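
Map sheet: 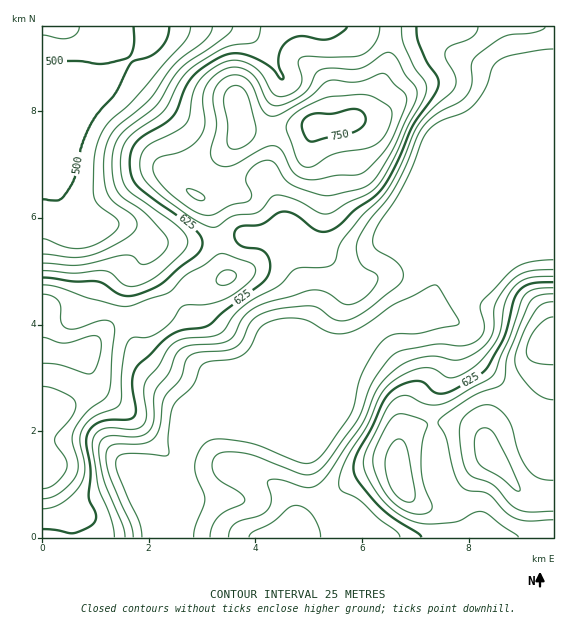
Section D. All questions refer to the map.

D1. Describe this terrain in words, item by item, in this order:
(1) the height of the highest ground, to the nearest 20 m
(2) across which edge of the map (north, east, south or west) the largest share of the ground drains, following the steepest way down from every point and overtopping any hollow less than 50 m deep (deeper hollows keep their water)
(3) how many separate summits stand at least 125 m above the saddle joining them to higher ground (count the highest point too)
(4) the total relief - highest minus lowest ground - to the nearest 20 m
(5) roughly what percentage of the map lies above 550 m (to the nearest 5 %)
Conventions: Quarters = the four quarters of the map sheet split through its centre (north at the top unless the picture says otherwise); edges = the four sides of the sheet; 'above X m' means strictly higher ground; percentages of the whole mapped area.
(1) The highest ground is at about 760 m.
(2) Most of the ground drains across the southern edge.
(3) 2 summits rise at least 125 m above their surroundings.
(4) From the lowest to the highest ground is roughly 260 m.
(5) Roughly 65 % of the ground is higher than 550 m.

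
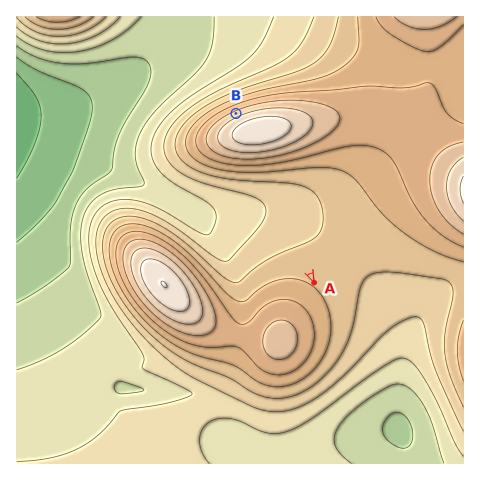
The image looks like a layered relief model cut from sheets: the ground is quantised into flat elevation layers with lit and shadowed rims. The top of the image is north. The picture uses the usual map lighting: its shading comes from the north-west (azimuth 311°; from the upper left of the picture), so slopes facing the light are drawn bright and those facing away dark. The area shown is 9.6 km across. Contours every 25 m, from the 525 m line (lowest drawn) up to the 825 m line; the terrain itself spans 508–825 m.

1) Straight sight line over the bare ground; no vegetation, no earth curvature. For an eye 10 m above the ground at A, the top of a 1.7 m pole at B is out of sight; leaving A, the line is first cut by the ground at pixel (257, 159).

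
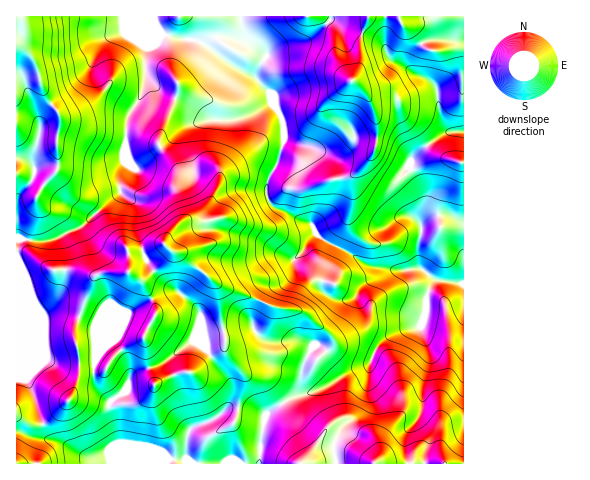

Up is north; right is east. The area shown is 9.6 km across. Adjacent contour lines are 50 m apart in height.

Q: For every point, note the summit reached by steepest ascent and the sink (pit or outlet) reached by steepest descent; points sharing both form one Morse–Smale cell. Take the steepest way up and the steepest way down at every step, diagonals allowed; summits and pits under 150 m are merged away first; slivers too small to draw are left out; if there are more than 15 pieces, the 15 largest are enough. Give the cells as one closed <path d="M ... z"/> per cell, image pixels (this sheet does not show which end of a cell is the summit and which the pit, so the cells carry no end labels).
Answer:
<path d="M272 104l-16 9-17 6-31 1-23 7-48 37-6 0-4-6 1 7-8 16 0 13-36 31-31 15-37-1 1 225 149 0 2-5 19 1 1-26 6-7 21-9 14-10 17 1 20 6 24-16 18-6-6-7 0-16 10-24-12-6-31 2-7-4-9-11 0-9 11-25 8-6 13-4 7-7 3-5 0-12 21-25-7-12-7-1-12-8-16-6-6-7-1-17 10-19 7-24-2-22z"/><path d="M463 16l-221 0-1 8 6 18 19 13-10 19 0 4 16 17 11 28 1 17-7 24-10 19 0 13 3 7 4 4 16 6 12 8 7 1 11 16 28 14 21 14 27 4 24-1-3-20 4-12-1-19 6-16 0-7-17-29 4-8 6-7 21-15 11-4 13-1z"/><path d="M241 16l-224 0-1 222 31 3 34-14 39-33 0-13 8-16-1-7 4 6 6 0 48-37 23-7 27 0 21-7 15-9 3 2-2-11-16-17 0-4 10-19-19-13z"/><path d="M438 280l-7 5-3 7-2 22-7 14-16 2-13 6-14 12-7 17-26 10-20 13-31 10-26 18-5 22-2 26 205-1 0-178z"/><path d="M463 132l-12 0-11 4-21 15-6 7-4 8 17 29 0 7-6 16 1 19-4 12 3 20-24 1-24-3-57-33-20 25 0 12-3 5-7 7-13 4-8 6-11 25 0 9 2 5 14 10 31-2 12 6-10 24 0 16 3 6 6 1 12-5 20-13 26-10 7-17 10-10 17-8 16-2 7-14 2-22 7-11 29 3z"/><path d="M239 408l-10 0-14 10-25 11-4 12 0 18 3 2-21-2-1 4 91 1 8-48z"/>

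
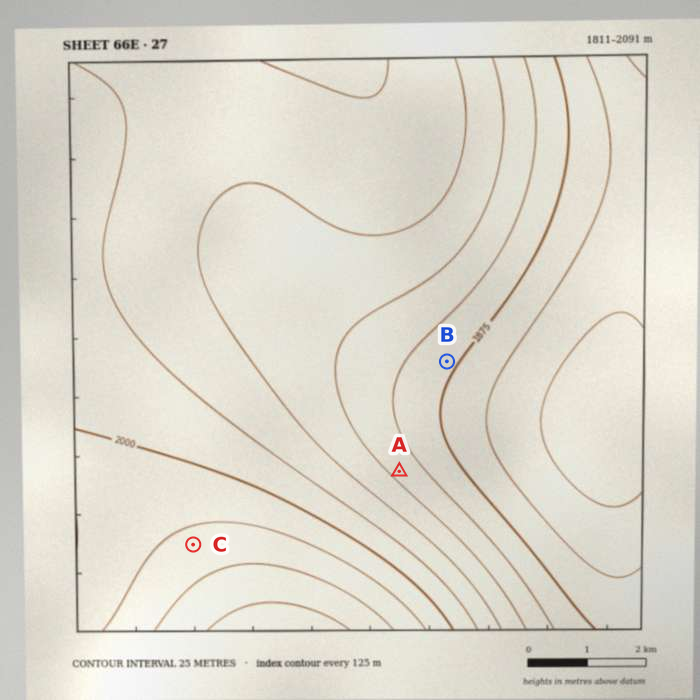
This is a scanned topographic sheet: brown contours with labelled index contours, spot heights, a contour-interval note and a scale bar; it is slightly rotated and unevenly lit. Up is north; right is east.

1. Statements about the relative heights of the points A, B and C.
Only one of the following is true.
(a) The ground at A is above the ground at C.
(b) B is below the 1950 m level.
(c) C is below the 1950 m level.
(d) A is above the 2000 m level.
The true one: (b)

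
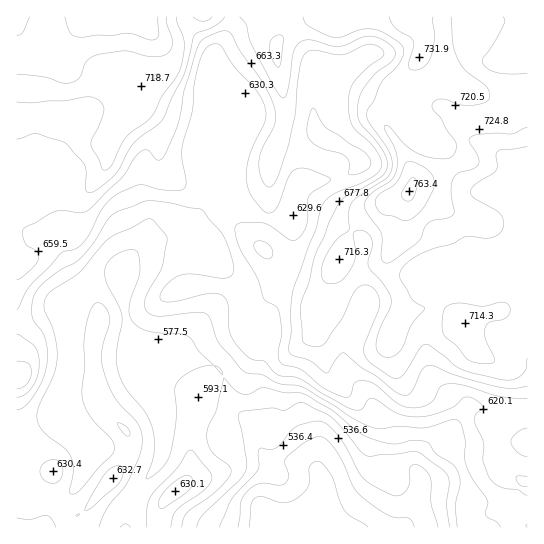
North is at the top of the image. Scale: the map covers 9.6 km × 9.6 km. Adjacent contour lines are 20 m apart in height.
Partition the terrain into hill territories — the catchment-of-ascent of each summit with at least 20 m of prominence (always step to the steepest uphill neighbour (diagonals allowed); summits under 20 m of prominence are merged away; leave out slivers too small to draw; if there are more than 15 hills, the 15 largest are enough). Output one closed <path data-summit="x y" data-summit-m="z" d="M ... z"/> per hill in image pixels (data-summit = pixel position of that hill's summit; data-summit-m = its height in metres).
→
<path data-summit="409 191" data-summit-m="763" d="M443 16l-212 0-2 14-13 20-4 11 0 16 5 18-10 44 4 20-6 18-1 28-13 26-2 10 3 2-17-4-24 2-8 4-10 10-12 16 3 38 9 40 0 9 4 11 8 6 8 0 37-14 13 0 14 6 6 7 6 25 6 10 24 17 0 19 6 12 13 6 23 1 12 4 6 5 4 9-2 21-14 25 221-1 0-45-7-2-12-9-15-3-9 3-19 10-45 3-5-15 1-8 6-10 12-12 14-7 20-25 10 0 24 6 25 0 0-243-51-29-34 4-18-6-13-14-9-22 2-6 8-8 22-13 8-10z"/><path data-summit="143 17" data-summit-m="753" d="M230 16l-214 1 0 145 23 2 21 18 0 56 9 28 14 22 7-5 11-4 20-3 7-15 15-16 8-4 24-2 16 3-2-4 3-12 12-21 1-28 6-18-4-20 10-44-5-18 0-16 4-11 13-20z"/><path data-summit="175 491" data-summit-m="630" d="M203 361l-13 0-31 12-15 2 5 16 12 22 3 32-5 18-18 22-14 26-2 16 181 1 10-13 5-12 2-21-4-9-6-5-12-4-23-1-12-6-7-12 0-19-24-17-6-10-9-29z"/><path data-summit="113 478" data-summit-m="633" d="M121 276l-20 3-11 4-10 8-9 18 0 61-8 29 0 12 26 35 0 7-6 21-8 15-9 7-17 9-4 23 80 0 2-17 9-18 23-30 4-10 0-35-4-12-10-15-5-17-7-5-2-6-2-14-9-40z"/><path data-summit="527 50" data-summit-m="754" d="M527 16l-83 1-1 49-8 10-22 13-10 12 9 24 9 11 22 9 34-4 12 6 28 18 8 4 3 0z"/><path data-summit="527 443" data-summit-m="655" d="M479 407l-10 0-20 25-14 7-12 12-7 14 5 19 45-3 19-10 9-3 15 3 12 9 7 1 0-67-25-1z"/><path data-summit="17 377" data-summit-m="678" d="M66 311l-13 0-19 9-18 3 1 106 28-8 18-10 0-12 8-29-2-57z"/>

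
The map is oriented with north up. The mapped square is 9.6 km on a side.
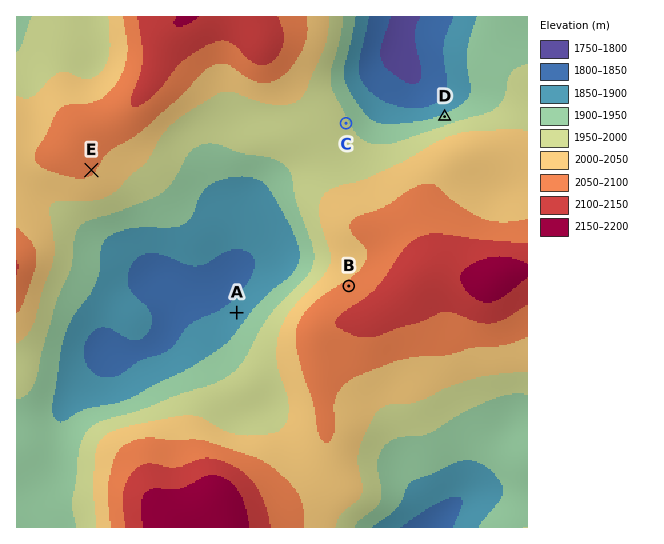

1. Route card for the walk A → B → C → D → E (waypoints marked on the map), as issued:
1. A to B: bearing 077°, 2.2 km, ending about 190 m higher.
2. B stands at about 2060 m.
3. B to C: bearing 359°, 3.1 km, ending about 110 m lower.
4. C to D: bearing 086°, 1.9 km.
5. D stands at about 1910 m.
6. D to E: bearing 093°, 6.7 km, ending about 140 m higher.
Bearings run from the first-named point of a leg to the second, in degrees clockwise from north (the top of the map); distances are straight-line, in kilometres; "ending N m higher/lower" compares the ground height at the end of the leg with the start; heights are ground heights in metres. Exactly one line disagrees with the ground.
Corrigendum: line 6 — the bearing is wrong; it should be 261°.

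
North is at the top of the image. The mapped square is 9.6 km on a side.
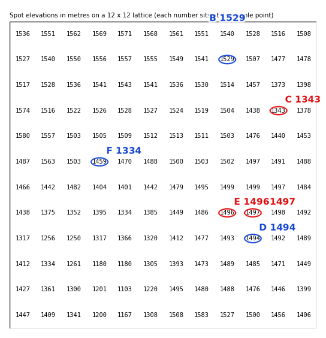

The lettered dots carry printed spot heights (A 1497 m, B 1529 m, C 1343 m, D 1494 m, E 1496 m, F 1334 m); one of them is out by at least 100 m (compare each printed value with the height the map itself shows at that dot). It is F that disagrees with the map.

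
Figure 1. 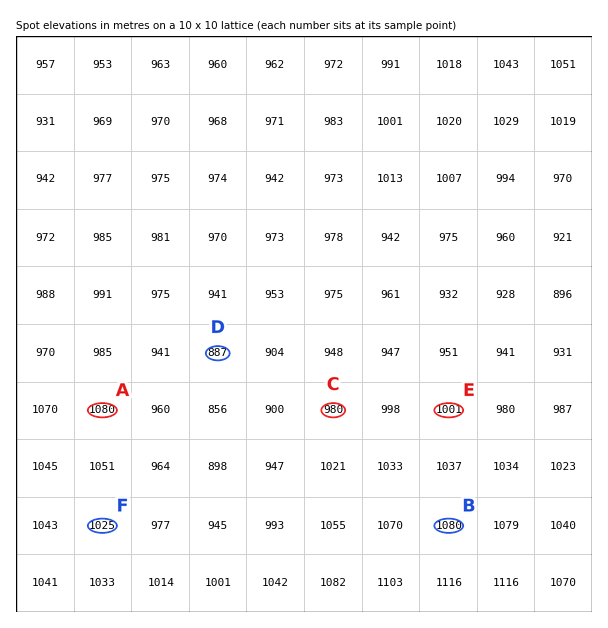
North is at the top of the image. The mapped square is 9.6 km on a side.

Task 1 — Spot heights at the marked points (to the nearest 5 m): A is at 1080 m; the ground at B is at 1080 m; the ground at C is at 980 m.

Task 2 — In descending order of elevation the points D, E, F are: F E D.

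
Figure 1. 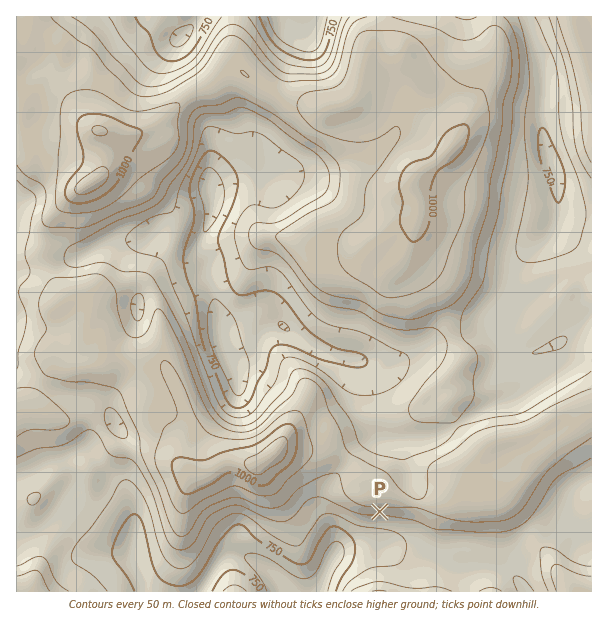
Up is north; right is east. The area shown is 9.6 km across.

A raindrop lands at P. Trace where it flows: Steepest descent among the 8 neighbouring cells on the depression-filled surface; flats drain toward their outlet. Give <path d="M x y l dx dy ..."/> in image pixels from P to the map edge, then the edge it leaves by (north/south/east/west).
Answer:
<path d="M380 512l0 31-33 0-8 8-1 0 0 6-12 13-3 6 0 3-8 11 0 1"/>
exit: south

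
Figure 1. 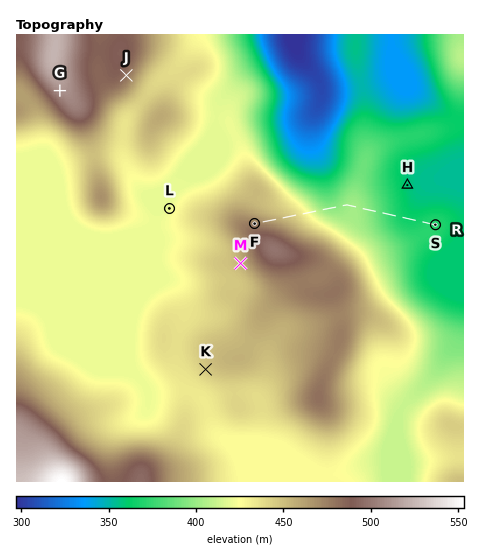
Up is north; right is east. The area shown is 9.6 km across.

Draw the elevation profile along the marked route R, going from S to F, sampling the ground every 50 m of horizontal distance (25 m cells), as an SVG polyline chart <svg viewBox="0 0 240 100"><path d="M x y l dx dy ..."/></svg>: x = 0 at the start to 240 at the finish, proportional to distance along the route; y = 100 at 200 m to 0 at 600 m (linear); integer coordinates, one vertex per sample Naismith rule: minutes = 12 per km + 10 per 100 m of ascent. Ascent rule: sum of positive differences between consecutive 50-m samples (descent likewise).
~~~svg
<svg viewBox="0 0 240 100"><path d="M0 57l3 0 3 0 3 1 3 0 3 0 3 0 3 0 3 1 3 0 3 0 3 0 3 0 3 0 3 0 3-1 3 0 3 0 4-1 3 0 3-1 3 0 3-1 3 0 3-1 3-1 3 0 3-1 3 0 3-1 3 0 3-1 3 0 3 0 3 0 3 0 3-1 3 1 3 0 3 0 3 0 3 0 3 1 3 0 3 0 3 0 3 0 3 0 3-1 3 0 3-1 3-1 3 0 4-1 3-1 3-1 3-1 3-1 3-1 3-1 3-1 3 0 3-1 3-1 3 0 3-1 3 0 3 0 3-1 3 0 3-1 3 0 3-1 3 0 3-1 3 0 3-1 3 0 3 0 3-1 1 0"/></svg>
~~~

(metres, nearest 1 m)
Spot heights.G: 509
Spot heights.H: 358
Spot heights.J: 481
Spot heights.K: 445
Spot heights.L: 421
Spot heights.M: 456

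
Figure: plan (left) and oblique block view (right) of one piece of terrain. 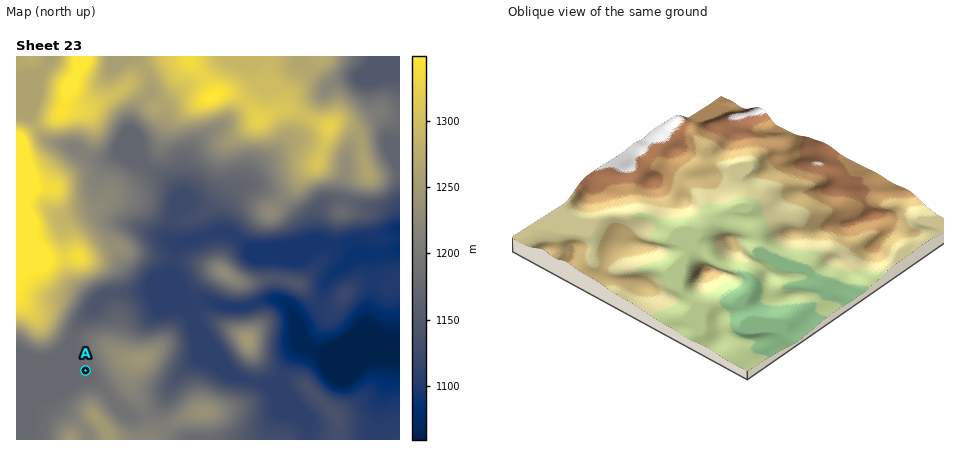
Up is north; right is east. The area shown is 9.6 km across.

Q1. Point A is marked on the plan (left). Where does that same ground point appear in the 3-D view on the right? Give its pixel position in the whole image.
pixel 592 235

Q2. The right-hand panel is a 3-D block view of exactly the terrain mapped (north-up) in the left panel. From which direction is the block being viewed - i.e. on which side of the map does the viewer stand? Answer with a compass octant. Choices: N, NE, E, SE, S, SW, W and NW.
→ SE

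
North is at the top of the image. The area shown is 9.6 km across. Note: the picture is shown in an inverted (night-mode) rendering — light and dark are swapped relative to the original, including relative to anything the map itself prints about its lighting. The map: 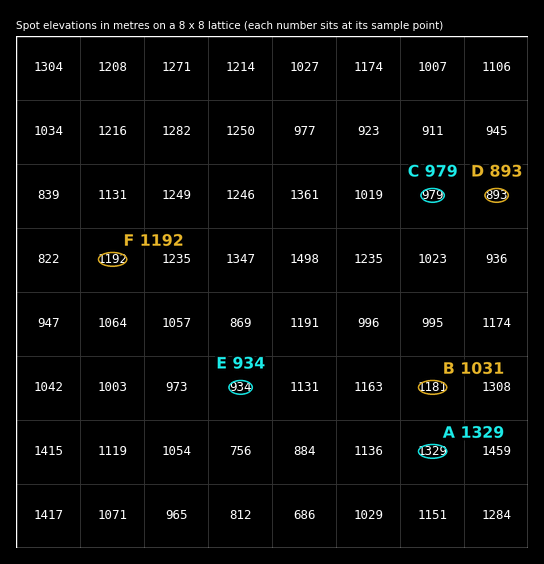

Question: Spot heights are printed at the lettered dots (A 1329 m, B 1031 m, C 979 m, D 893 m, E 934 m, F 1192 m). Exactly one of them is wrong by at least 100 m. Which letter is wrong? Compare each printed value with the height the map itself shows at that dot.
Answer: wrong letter B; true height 1181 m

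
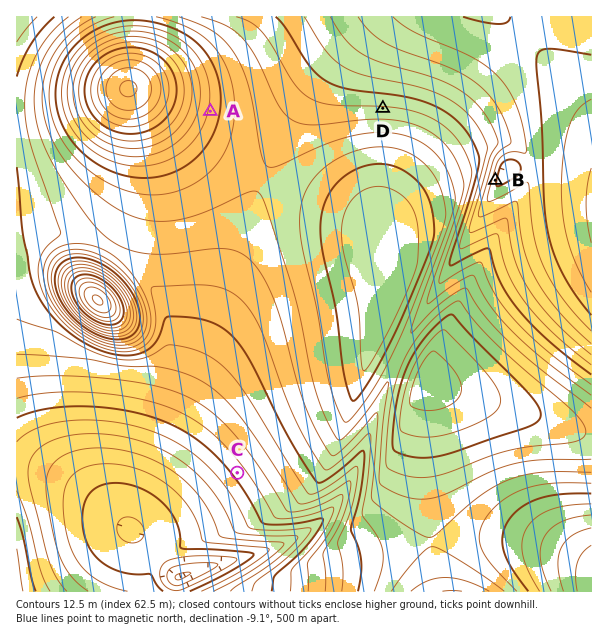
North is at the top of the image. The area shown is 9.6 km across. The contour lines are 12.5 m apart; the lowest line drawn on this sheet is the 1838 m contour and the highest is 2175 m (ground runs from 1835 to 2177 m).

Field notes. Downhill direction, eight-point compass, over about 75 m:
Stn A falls E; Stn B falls E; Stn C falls SW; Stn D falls N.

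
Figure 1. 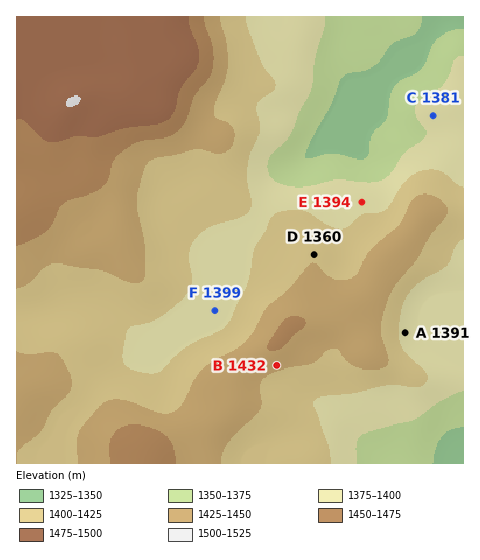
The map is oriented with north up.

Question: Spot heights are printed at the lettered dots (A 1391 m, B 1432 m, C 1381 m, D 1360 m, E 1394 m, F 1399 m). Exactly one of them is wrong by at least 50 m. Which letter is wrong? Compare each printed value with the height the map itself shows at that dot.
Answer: D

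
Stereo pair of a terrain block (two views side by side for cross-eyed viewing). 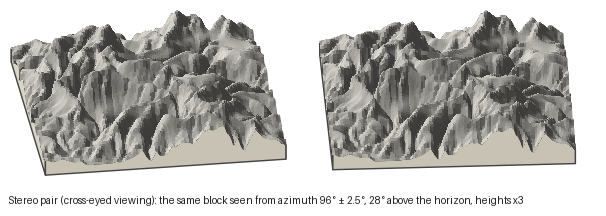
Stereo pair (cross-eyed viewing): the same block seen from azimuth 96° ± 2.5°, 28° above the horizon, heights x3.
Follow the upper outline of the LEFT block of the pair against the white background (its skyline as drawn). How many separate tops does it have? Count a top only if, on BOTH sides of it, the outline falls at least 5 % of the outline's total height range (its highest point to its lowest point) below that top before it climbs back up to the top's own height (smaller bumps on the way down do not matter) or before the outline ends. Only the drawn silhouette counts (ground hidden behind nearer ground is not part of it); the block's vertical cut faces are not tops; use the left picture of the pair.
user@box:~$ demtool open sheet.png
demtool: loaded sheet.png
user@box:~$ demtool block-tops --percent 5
3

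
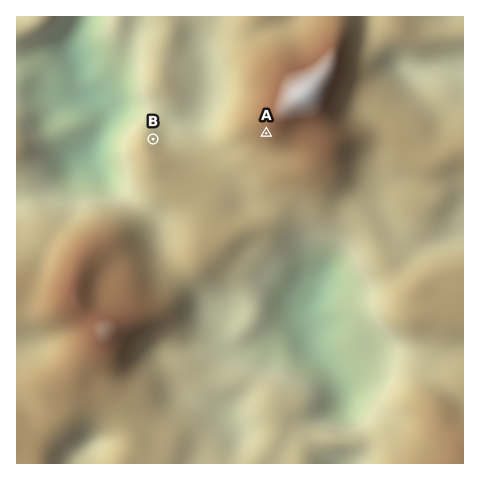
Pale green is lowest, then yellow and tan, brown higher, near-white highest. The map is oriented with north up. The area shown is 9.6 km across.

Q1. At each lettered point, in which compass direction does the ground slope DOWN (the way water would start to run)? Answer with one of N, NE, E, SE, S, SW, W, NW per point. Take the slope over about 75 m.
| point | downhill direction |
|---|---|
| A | SW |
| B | NE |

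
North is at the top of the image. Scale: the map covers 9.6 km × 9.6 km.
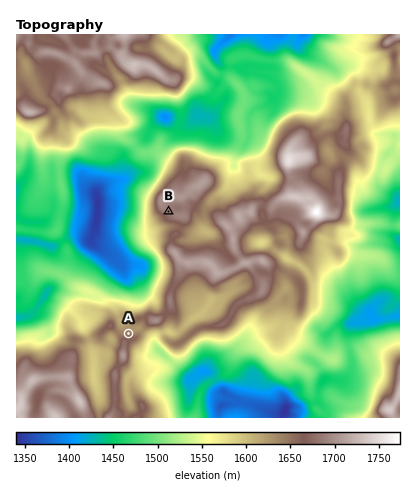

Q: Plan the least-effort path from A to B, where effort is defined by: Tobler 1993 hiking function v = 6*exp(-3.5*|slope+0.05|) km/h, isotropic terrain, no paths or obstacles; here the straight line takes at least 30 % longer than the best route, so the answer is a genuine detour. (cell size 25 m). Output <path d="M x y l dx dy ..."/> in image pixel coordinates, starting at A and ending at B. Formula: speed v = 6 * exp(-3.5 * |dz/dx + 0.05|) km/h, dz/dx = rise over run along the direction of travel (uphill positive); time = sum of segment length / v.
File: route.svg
<path d="M128 334l0-6 2-2 0-8 0-2 2-2 10-4 10-10 14-28 0-12-4-8 0-6 2-6 0-6 4-8 0-14"/>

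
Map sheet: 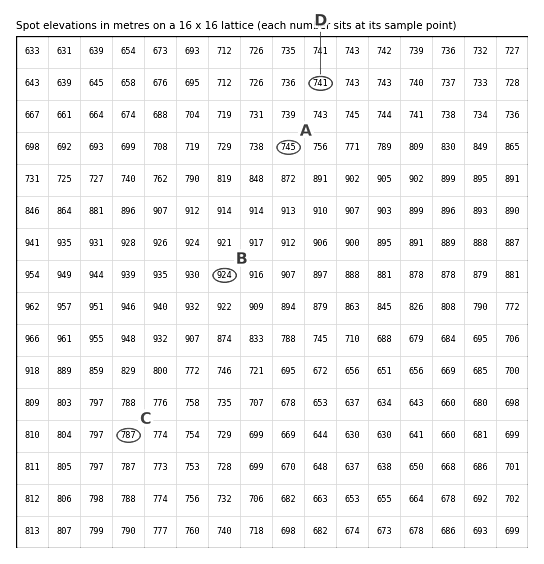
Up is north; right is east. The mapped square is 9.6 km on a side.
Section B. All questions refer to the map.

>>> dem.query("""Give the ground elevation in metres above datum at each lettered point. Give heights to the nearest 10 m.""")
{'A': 750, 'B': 920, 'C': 790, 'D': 740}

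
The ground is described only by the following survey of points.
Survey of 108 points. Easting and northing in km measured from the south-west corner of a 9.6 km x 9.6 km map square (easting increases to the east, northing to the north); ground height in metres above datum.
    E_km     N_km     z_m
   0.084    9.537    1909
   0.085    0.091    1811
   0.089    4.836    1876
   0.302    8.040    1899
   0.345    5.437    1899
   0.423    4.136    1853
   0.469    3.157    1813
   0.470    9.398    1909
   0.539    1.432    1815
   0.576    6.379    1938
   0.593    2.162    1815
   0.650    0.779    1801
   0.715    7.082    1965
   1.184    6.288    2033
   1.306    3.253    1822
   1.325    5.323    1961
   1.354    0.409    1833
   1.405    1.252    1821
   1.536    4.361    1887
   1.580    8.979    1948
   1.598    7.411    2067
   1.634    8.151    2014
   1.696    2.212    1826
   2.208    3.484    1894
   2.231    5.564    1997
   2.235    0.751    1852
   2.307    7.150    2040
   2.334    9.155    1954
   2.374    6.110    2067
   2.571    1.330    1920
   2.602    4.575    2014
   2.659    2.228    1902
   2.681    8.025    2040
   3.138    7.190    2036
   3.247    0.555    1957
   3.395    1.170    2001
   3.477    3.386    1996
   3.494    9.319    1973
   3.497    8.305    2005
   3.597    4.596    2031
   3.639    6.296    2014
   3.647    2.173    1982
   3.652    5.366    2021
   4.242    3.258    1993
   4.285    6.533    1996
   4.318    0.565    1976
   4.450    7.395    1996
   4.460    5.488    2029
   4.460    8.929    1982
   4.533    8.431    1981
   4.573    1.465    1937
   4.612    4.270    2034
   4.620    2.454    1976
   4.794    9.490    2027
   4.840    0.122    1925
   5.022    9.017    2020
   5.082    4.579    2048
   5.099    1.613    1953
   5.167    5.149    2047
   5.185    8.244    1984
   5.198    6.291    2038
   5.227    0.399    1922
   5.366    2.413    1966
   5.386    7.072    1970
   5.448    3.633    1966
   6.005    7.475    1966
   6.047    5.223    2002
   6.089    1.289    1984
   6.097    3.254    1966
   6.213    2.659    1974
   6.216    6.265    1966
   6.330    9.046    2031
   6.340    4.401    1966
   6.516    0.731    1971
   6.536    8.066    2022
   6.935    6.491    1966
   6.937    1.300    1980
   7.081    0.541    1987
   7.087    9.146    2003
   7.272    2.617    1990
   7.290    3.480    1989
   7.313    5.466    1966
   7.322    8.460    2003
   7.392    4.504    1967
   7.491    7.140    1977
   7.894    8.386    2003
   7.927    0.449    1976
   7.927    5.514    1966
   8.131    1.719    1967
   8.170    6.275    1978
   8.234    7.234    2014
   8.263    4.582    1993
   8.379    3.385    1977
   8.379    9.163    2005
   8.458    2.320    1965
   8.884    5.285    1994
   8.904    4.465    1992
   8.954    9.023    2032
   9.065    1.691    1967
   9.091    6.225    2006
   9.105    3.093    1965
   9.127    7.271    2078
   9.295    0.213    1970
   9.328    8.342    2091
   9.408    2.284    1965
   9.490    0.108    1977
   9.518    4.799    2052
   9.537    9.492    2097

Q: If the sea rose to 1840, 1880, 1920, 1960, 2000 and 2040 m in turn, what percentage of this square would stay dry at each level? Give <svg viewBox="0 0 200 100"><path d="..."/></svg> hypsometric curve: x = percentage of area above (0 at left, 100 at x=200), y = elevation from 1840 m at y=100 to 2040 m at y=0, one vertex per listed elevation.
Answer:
<svg viewBox="0 0 200 100"><path d="M184 100l-7-20-12-20-15-20-88-20-43-20"/></svg>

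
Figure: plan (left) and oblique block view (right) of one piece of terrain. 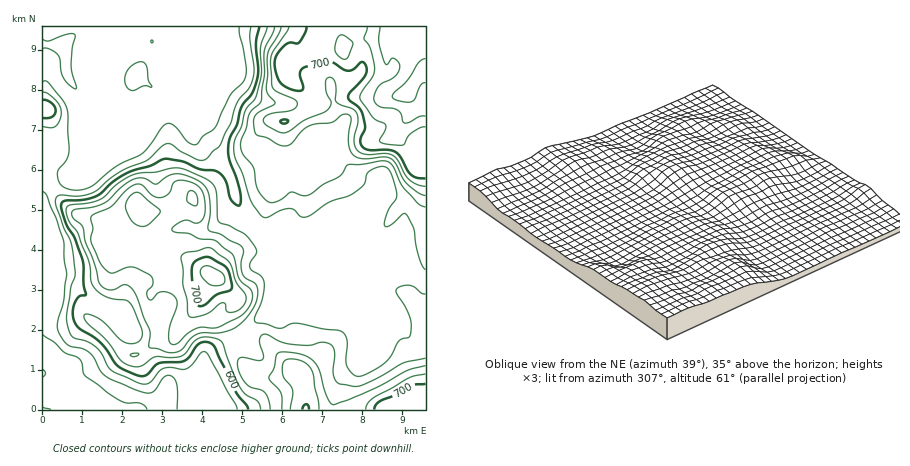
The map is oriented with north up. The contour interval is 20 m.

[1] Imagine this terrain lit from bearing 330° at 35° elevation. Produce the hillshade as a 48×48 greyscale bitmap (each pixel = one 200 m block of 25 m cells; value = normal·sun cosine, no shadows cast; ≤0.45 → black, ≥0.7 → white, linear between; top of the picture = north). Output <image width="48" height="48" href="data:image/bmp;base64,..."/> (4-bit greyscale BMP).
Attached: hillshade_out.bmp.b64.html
<image width="48" height="48" href="data:image/bmp;base64,Qk32BAAAAAAAAHYAAAAoAAAAMAAAADAAAAABAAQAAAAAAIAEAAATCwAAEwsAABAAAAAAAAAAAAAAABEREQAiIiIAMzMzAERERABVVVUAZmZmAHd3dwCIiIgAmZmZAKqqqgC7u7sAzMzMAN3d3QDu7u4A////AFZ4h4d2ZmZ4iId3d3Z4iaqXZ4qavMqHd2Z4h3d2ZVVoiId3d3ZniJmYZ4mqvNuYd5h3d3dmVURXiId3d3ZWd4iHZ4mrzNzKmJmHdmZVRDM1d3d3iHZmd3d2ZnibzMzMuoiIh3ZUMzMjVmd3iIiImYd3ZniJu8zMzHd3iIdlRDMhI0Z3eJmZqqqYd2Z4mru8zHdmZ3d3ZlMhASR4iJmZmru5h2ZniJqqu3dlRWZ4moZEIQJXiImImrupiHZneImZmXdlRFZ4q7h3UgAkZ3iImqqZmYd3d4iIh3eHVVaIiZmIhSABNWeaqZmZqph3eIiIh5mYdniIiIiJl0MzIzWKqZmZmZmIiIiIiJqpiIiHeId4mWRWUxJYmZmZiIiIh3iIiYq7qZh2eId4mYVFdjAVeIiId3eIiHd3iYm7qYZVZ4dniZdDVmMTd3d3d3d4iId3iXirqHVEZ4h2eJhjNXdEZ3d3d3d3iIiIiIirqHZVZ4h3eJh1RHl2Z3d3d3d3iIiZmIiaqZdlV3eHiZh3ZWmXd3d3d3d3iIiZmIiJqph2Znd4iaqZhlaId3d3d3d3eIiIiIiZmYd3d3d4iKu6p1Vnd3d3d3d3d3d4iIiZmIh3d4iIiau6mWVnd3d3d3d3d3d4iIiZiIh3d3iImZq6mYd3iHd3d3d3h3d4iIiIiZh3d2Z4iZmqmZiHd3d3d3d3iGZ4iYiGeZh3dmVneIZ5qZmHd3d3d3d3iHZniYiHeJh3d2VVZmVGiIh2VndmZ3d3iIdneIiaqruYh2ZmVWVFeIh2VGdlVnd3eJh3d4m97u3KmIiZh2VFaIh3VEZmVFZneJmHdonN7//tupmqqHZVZ4h3ZVZmVVVmZ4mHZXmrve/+3Kmqqpl2Z4iIh3ZmZlVmZ4mGVXeIib3//rqru7uYd4iIiHd2ZmZmZniFRHdneJvf/+y8zMupiIiIiHiHZmZlVWeGVXdmd4ms3u27y7upmHd3d3d3d2ZUIjV3d3dmd4iau8y6qqqpmYd3d2d3d3djEAJXd3dmd3iImau6mZmqqpdmZmZ3d3iGMQFHd3dmd3eIiJq6mImaq7l2ZVZ3d3iZh2VWd2Zmd4d4iImpiIiavNuGVURXd3irqZhlVkVWd4d3d4iZiIiJrNyXZlM0VmermImFRDNGd3d3d3iIiHiIm8zLqpdDNFV5h2eGVFVWd3d3d3eIh3d4ms3cu7qFRVRWd1VmZZh3d3d3d3d3h3d4ms3bmHiId3ZniHZWZpmIh3eHd3d3d3d3ib3bhlVoh4maqZmHZpiId3eId3d3d3d3iKzdplZnd4ibypq5dod4d4iIh3d3d3d3eIrNuGZmZ3d5u5iqlnd4iIiImHd3d3d3d4m8uXZlVWVWmpiKqXd4iIiImYd3d3d3d4msyod2VVVWiYd5q4h4iIiIiYd3d3d3d4ms3JiHd3ZVeId4moh4iIiIiId3d3d3eIms7rmIiJh2eId3eFZniIiIiIh3d3d3eIms3cqYiJmIiYdmd0VmeIiIiIiHd3d3eImrzcqYiJmImZhmZw=="/>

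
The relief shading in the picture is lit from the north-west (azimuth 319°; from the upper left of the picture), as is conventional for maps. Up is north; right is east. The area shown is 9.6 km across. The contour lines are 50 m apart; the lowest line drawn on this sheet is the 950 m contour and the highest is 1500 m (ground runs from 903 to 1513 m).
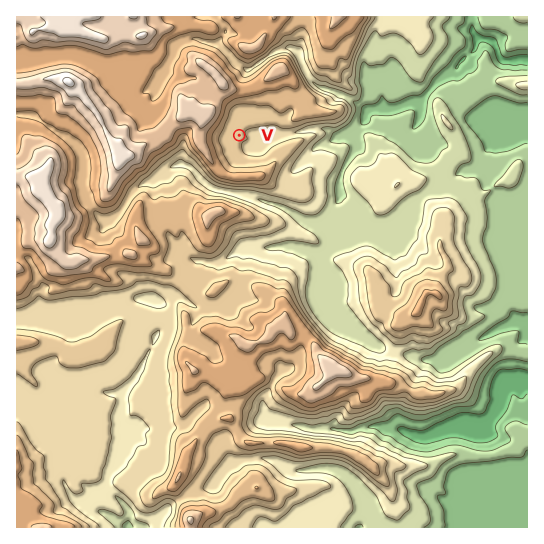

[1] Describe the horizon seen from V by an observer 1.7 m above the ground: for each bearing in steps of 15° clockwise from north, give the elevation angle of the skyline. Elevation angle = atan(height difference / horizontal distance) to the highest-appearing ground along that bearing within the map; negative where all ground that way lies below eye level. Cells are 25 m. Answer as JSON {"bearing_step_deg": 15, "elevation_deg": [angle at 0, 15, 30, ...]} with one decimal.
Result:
{"bearing_step_deg": 15, "elevation_deg": [9.3, 8.1, 7.2, 4.8, 3.1, 2.6, -1.3, 2.1, 2.8, 4.0, 7.3, 8.6, 9.4, 8.6, 10.2, 11.8, 13.4, 13.6, 14.1, 16.3, 18.6, 17.3, 13.0, 12.4]}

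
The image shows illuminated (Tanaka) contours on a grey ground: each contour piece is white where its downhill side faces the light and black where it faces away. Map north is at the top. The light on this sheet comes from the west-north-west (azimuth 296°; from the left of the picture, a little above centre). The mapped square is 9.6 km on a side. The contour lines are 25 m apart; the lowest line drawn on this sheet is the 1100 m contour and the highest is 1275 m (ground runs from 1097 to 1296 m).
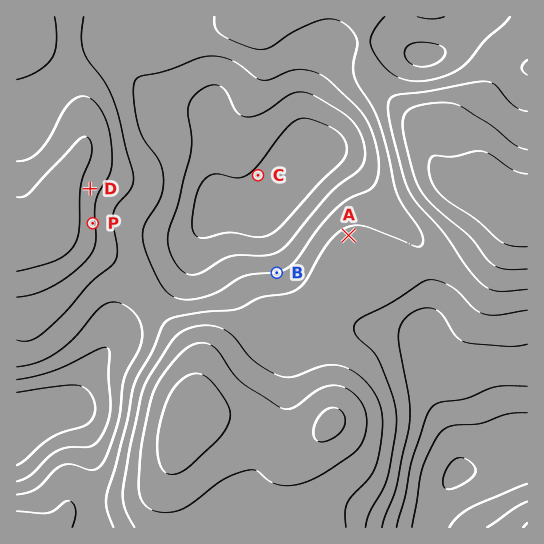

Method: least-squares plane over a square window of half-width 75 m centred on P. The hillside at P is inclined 5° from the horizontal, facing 86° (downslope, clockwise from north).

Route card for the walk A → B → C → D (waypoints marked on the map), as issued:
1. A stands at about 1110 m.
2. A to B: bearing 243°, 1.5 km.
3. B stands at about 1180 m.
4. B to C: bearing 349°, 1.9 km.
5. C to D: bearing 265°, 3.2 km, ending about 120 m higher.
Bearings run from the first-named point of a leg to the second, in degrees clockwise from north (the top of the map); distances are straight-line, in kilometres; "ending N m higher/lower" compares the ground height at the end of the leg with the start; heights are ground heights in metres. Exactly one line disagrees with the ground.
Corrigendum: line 1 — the height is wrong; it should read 1210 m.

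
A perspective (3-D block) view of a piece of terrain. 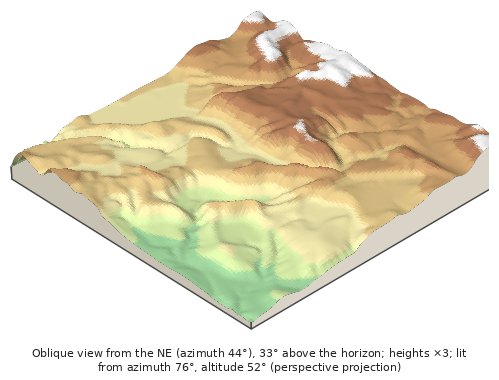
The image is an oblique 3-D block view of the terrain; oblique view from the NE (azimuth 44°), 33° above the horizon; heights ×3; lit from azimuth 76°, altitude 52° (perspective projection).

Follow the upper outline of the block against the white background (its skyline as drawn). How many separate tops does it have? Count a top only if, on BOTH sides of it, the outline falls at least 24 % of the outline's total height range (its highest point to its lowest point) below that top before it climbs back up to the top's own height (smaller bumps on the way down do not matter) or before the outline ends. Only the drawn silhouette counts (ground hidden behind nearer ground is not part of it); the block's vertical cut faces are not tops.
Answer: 1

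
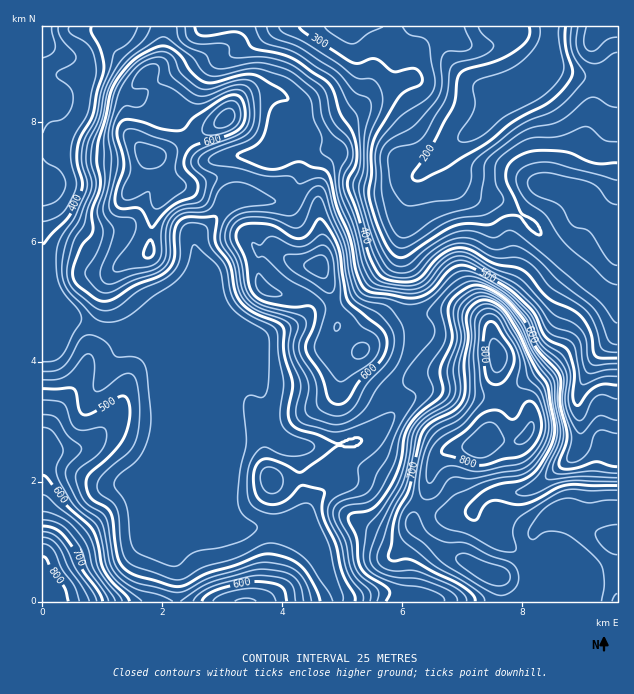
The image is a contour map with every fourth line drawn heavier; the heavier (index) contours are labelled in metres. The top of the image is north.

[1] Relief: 160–845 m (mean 495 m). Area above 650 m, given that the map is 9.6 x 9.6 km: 14.8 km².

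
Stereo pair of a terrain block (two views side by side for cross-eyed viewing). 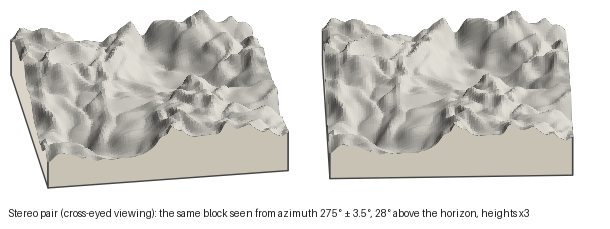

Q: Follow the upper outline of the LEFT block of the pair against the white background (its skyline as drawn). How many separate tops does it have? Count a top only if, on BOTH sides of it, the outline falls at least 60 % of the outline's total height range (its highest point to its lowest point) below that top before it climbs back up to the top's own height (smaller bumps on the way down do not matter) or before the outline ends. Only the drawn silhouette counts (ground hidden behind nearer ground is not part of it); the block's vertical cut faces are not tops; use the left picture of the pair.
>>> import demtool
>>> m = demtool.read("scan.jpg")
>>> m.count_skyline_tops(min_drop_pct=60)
0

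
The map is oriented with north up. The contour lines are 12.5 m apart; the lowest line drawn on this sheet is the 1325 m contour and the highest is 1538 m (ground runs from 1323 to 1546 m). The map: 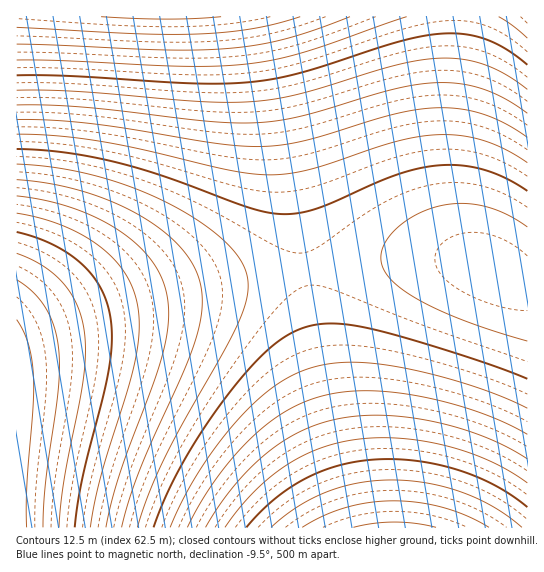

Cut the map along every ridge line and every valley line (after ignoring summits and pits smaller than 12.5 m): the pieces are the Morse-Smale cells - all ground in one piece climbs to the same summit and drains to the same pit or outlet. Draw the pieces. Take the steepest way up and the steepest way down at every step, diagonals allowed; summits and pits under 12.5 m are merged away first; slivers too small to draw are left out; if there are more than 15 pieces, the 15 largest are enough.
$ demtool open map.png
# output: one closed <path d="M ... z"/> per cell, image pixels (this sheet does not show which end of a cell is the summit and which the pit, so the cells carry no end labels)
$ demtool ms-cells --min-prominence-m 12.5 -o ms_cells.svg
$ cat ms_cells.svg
<path d="M262 16l-246 1 1 322 64-24 60-16 77-16 87-14-21-148-19-98z"/><path d="M306 269l-88 14-77 16-60 16-64 24-1 188 343 1-31-134z"/><path d="M430 257l-57 3-66 10 5 41 16 83 31 132 2 2 166 0 1-245-11-2-24-12-20-6z"/><path d="M455 16l-192 1 21 104 22 148 43-6 64-6 37 2 30 6-15-12-6-12-6-18-4-28 0-77 6-59z"/><path d="M527 16l-71 1-7 101 0 77 4 28 6 18 6 12 9 8 48 22 6-1z"/>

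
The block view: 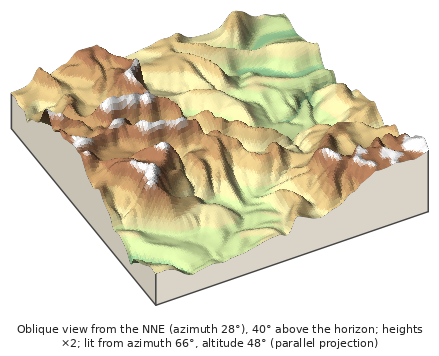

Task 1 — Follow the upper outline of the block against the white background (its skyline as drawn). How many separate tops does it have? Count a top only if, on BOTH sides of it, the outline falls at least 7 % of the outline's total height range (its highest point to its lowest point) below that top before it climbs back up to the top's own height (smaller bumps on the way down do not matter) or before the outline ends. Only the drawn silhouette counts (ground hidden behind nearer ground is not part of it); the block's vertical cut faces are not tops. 2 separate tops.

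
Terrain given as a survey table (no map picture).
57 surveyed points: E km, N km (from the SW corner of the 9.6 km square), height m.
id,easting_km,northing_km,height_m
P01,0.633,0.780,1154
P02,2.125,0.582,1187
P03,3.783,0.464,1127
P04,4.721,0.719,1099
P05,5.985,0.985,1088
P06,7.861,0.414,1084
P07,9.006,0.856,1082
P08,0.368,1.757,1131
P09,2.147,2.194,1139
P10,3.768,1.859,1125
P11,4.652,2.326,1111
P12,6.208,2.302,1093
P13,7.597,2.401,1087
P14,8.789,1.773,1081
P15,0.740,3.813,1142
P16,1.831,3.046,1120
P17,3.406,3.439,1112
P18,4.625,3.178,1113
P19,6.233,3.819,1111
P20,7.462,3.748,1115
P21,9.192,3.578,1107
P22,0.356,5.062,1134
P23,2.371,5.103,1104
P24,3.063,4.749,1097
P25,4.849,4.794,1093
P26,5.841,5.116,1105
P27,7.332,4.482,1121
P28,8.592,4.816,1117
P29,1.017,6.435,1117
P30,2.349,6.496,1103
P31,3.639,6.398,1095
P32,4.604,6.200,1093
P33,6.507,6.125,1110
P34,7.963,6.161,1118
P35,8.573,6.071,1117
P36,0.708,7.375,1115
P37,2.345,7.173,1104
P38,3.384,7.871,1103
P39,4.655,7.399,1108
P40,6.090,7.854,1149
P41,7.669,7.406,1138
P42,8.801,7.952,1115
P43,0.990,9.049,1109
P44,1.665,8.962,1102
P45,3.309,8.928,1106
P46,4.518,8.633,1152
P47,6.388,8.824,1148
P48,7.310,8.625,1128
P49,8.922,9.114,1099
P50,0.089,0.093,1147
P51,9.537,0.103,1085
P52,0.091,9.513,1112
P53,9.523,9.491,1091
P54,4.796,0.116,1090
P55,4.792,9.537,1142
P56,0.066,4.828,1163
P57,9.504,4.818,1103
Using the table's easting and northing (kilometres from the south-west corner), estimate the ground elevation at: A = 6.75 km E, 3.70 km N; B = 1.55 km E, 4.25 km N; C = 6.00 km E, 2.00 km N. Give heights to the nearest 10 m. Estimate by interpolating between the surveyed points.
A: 1110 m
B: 1110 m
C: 1090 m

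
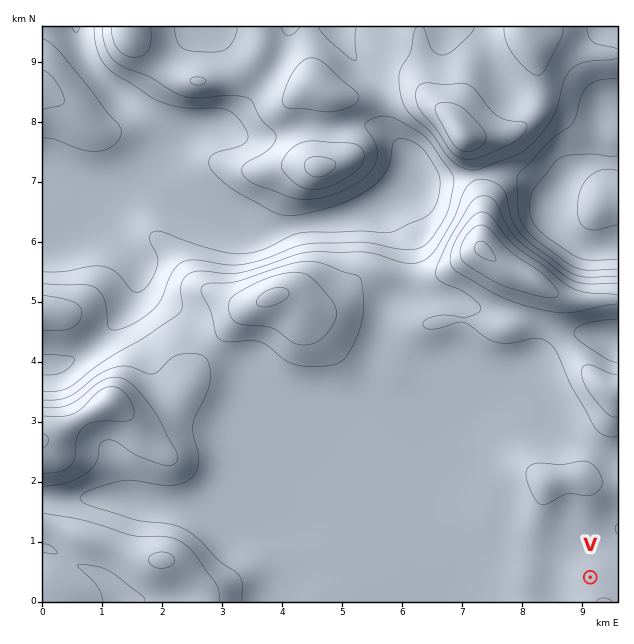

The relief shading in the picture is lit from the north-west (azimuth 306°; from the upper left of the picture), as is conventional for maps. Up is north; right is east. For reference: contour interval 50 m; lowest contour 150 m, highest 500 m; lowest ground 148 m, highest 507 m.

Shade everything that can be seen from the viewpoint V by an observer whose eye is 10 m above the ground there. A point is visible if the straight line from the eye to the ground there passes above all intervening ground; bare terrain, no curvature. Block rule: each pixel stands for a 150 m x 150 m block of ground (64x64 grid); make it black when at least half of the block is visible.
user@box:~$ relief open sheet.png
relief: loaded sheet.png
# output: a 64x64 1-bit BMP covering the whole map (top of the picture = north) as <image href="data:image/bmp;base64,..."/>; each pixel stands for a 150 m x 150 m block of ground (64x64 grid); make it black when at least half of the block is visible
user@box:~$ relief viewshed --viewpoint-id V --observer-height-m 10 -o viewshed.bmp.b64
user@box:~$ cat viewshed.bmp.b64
<image width="64" height="64" href="data:image/bmp;base64,Qk0+AgAAAAAAAD4AAAAoAAAAQAAAAEAAAAABAAEAAAAAAAACAAATCwAAEwsAAAIAAAAAAAAA////AAAAAADAAD////+H/wAAP////wf/AAP/////B/8AB/////8H/wAD/////4f/AAP/////x/4AA//////D/wYD/////8P/D4P/////w/8/5//////B/////////4H/////////Af////////4B/////////gB4/8f////8AAD/B/////gAAP4H////+AAA/B/////wAAD8P/////AAAT5/////4AADB//////gAAMB/////8AABwD5////wAAHAPD///+AAA4AYP///4AACAAAf///AAAAAAB/P/8AAAAAAD8f/wAAAAAAHx/+AAAAAAAPD/wAAAAAAAfP/AAAAAAAA//4AAAAAAAB//gAAeAAAAB/+AAP4AAAAB44AD+AAAAAABgAfgAAAAAAAAD4AAAAAAAAA+AAAAAAAAABwAAAAAAAAAAAAAAAAAAAAAAAAAAAAAAAAAAAAAAAAAAAAAAAAAAAAAAAAAAAAAAAAAAAAAAAAAAAAAAAAAAAAAAAAAAAAAAAAAAAAAAAAAAAAAAAAAAAAAAAAAAAAAAAAAAAAAAAAAAAAAAAAAAAAAAAAAAAAAAAAAAAAAAAAAAAAAAAAAAAAAAAAAAAAAAAAAAAAAAAAAAAAAAAAAAAAAAAAAAAAAAAAAAAAAAAAAAAAAAAAAAAAAAAAAAAAAAAAAAAAAAAAAAAAA=="/>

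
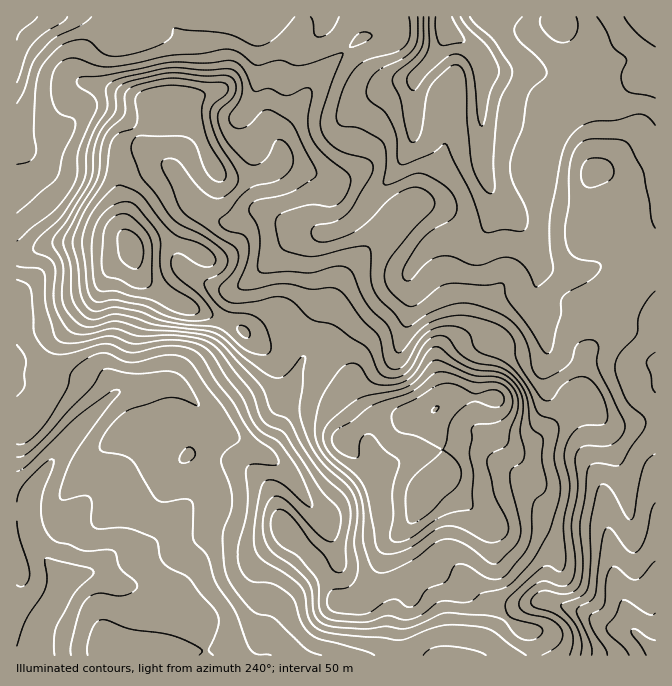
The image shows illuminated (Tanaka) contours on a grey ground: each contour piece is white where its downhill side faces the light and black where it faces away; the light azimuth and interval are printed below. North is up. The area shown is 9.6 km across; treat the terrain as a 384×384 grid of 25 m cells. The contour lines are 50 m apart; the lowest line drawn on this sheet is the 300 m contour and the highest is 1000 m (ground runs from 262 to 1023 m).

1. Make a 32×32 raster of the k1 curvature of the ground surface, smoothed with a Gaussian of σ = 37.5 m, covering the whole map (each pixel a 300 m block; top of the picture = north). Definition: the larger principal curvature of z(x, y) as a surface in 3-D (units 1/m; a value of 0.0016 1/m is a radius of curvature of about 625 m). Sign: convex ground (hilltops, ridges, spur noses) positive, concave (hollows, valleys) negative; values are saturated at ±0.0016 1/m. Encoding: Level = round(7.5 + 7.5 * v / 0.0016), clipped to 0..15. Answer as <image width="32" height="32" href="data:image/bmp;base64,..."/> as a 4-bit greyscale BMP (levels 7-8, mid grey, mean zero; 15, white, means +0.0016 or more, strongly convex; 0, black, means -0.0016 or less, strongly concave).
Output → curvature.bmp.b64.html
<image width="32" height="32" href="data:image/bmp;base64,Qk12AgAAAAAAAHYAAAAoAAAAIAAAACAAAAABAAQAAAAAAAACAAATCwAAEwsAABAAAAAAAAAAAAAAABEREQAiIiIAMzMzAERERABVVVUAZmZmAHd3dwCIiIgAmZmZAKqqqgC7u7sAzMzMAN3d3QDu7u4A////AJiavMy6mYeYiIl3d4usy6iYmad4d3mIvJqLh3ff/YdquIqYiId6h5/9rMm7x4qbi7l5mIh4m4d/nKiairiPx5nIeImZh5qY3GuomHu5rpipqaqHeaiavPmq64Z7qpyIuouZqZiJiL+mbJ+orMmqZ8mLmJmZiHfdiFyr2bqYqofYicmIiYd42olumuuoiLqHyLesd4mZnJiJ3Hidp3qoiafYirmImYl4nueYi5m6t3qX3IirqKd5ubzKm7ppybuMuqy4iZqXeLqpjO3dvPyKzXiYqoeHeIi5iZuZvO/6i9l3mZh6h2eJyYirZd14yGi4Z5rJapZmj7mIm5jseLp5qpmYvpi7v/+ZmJmorLu5iZmZib3Jn/+JqpmoiImYl4mJp3ib6/2aeIqZqHaJiamZiLmmedvWjup4ibqHmYipeYiKzsqs2u68iIesuHh3mIqYioibvamZeoeIicuImIeKmKiHe7yXebZ4iqesy6iIiZiomGfbiIrruZu5m6mXmYnJmIiH3Hd96au7rKipqLl5ypmIityHf4iMl3m3mqi4ebmomXi9ur1YupaIqJuoyHiYmammesq8mbjId6msuLmIiImarf/u7/uXu3enrciaiHiImrqHeYfLmYynmZzWqYiImam6dniIqHp4zM3IqMiamZmYipiJiId5l5mtl767zamH"/>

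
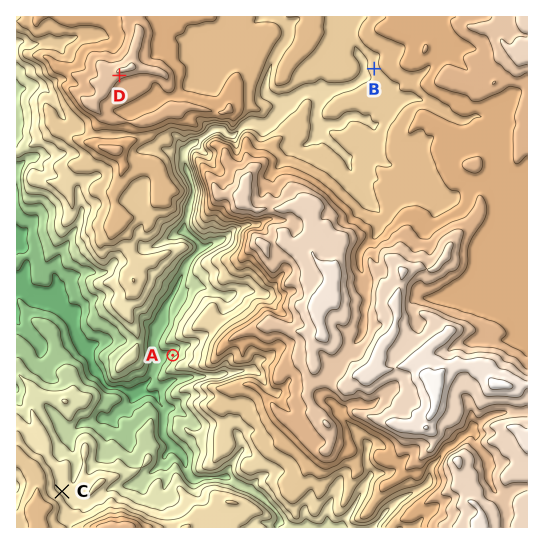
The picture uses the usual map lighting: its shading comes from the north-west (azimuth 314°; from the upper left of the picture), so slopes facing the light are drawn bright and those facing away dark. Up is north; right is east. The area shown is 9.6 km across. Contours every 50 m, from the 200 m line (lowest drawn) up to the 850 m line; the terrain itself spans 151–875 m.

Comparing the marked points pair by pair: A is lower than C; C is lower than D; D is higher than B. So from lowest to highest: A C B D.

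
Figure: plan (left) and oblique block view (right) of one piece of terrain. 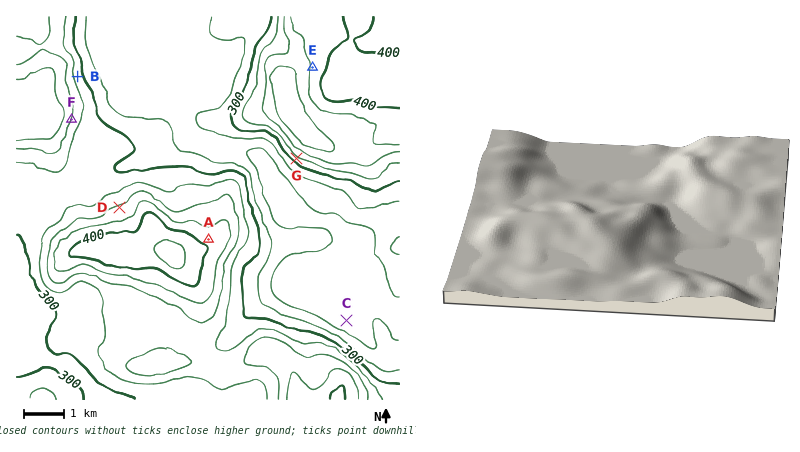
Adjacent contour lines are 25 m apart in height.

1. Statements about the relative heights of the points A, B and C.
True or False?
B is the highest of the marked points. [False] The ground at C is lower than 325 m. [True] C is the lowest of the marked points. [True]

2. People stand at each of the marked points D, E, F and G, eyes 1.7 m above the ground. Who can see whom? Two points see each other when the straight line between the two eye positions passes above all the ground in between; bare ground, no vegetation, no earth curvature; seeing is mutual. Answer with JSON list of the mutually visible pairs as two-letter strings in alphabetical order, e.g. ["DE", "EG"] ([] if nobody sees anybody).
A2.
["DF", "FG"]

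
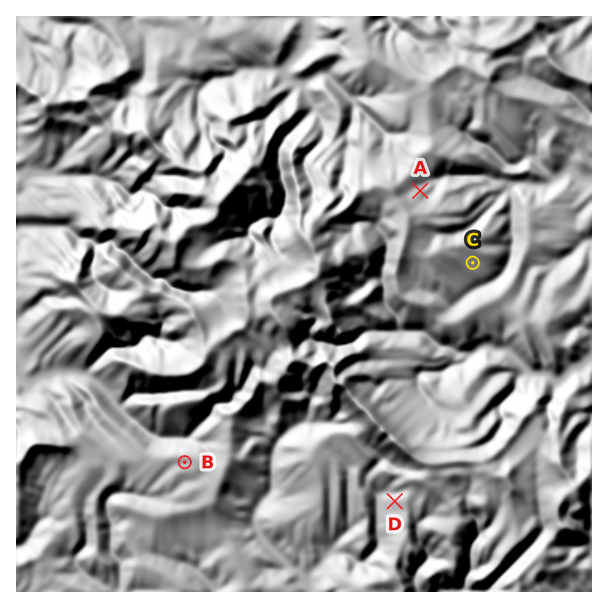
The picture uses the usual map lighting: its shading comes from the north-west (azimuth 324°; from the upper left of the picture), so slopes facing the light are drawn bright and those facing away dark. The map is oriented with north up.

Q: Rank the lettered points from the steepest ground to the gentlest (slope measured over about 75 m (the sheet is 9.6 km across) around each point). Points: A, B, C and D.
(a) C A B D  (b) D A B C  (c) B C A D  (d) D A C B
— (d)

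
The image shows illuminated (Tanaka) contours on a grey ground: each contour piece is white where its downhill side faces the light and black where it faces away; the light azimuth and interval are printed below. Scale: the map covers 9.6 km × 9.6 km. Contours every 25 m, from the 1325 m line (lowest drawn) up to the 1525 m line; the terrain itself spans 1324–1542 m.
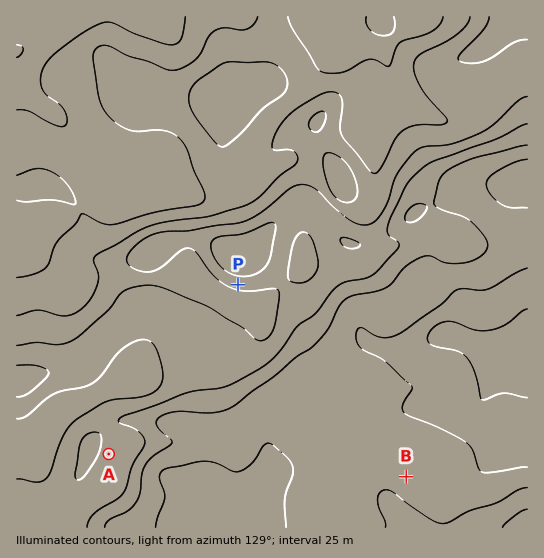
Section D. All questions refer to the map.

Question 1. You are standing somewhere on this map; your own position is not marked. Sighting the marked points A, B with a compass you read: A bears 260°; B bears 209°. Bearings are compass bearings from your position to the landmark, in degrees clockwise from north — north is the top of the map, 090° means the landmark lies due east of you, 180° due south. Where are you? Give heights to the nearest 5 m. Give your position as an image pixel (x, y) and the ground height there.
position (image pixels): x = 452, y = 393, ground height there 1510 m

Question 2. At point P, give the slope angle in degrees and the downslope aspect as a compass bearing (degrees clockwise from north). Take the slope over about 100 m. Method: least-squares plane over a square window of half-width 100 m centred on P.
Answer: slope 5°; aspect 192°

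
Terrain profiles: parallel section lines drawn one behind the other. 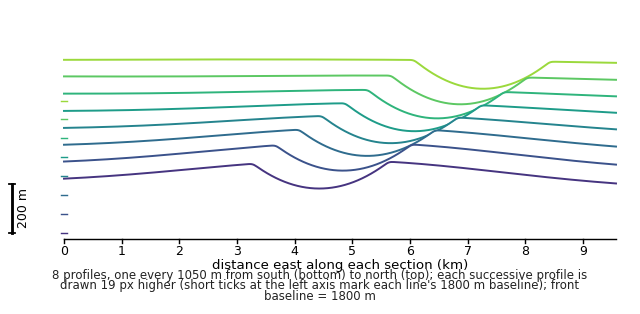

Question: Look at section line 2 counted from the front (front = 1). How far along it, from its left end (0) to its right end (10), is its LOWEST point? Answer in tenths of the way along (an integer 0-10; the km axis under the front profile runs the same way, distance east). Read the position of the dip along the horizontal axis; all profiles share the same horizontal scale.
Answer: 5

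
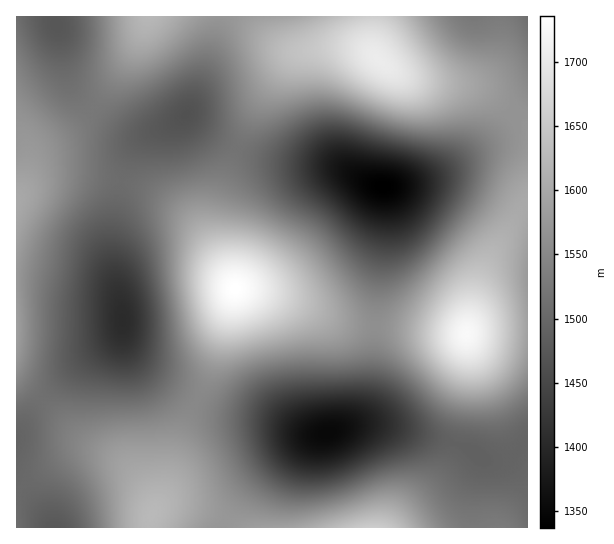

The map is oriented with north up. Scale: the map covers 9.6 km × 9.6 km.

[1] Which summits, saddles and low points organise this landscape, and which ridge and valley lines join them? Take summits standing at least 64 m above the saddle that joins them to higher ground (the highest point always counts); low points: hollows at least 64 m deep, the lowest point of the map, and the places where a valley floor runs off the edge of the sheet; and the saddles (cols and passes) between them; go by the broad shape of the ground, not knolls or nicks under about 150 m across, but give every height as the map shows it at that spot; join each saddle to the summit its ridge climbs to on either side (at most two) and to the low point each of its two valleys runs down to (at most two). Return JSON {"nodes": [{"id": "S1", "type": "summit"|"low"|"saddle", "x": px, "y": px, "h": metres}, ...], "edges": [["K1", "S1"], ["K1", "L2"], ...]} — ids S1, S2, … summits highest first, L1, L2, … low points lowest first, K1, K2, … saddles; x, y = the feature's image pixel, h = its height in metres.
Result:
{"nodes": [
{"id": "S1", "type": "summit", "x": 235, "y": 289, "h": 1736},
{"id": "S2", "type": "summit", "x": 466, "y": 334, "h": 1725},
{"id": "S3", "type": "summit", "x": 379, "y": 59, "h": 1705},
{"id": "S4", "type": "summit", "x": 373, "y": 527, "h": 1657},
{"id": "S5", "type": "summit", "x": 17, "y": 203, "h": 1601},
{"id": "L1", "type": "low", "x": 383, "y": 187, "h": 1337},
{"id": "L2", "type": "low", "x": 327, "y": 433, "h": 1351},
{"id": "L3", "type": "low", "x": 122, "y": 321, "h": 1405},
{"id": "K1", "type": "saddle", "x": 515, "y": 114, "h": 1568},
{"id": "K2", "type": "saddle", "x": 375, "y": 326, "h": 1561},
{"id": "K3", "type": "saddle", "x": 197, "y": 401, "h": 1549},
{"id": "K4", "type": "saddle", "x": 93, "y": 109, "h": 1524},
{"id": "K5", "type": "saddle", "x": 237, "y": 149, "h": 1517},
{"id": "K6", "type": "saddle", "x": 43, "y": 399, "h": 1512},
{"id": "K7", "type": "saddle", "x": 122, "y": 182, "h": 1507}],
"edges": [["K1", "S2"], ["K1", "S3"], ["K1", "L1"], ["K2", "S1"], ["K2", "S2"], ["K2", "L1"], ["K2", "L2"], ["K3", "S1"], ["K3", "S4"], ["K3", "L2"], ["K3", "L3"], ["K4", "S3"], ["K4", "S5"], ["K4", "L3"], ["K5", "S1"], ["K5", "S3"], ["K5", "L1"], ["K5", "L3"], ["K6", "S4"], ["K6", "S5"], ["K6", "L3"], ["K7", "S1"], ["K7", "S5"], ["K7", "L3"]]}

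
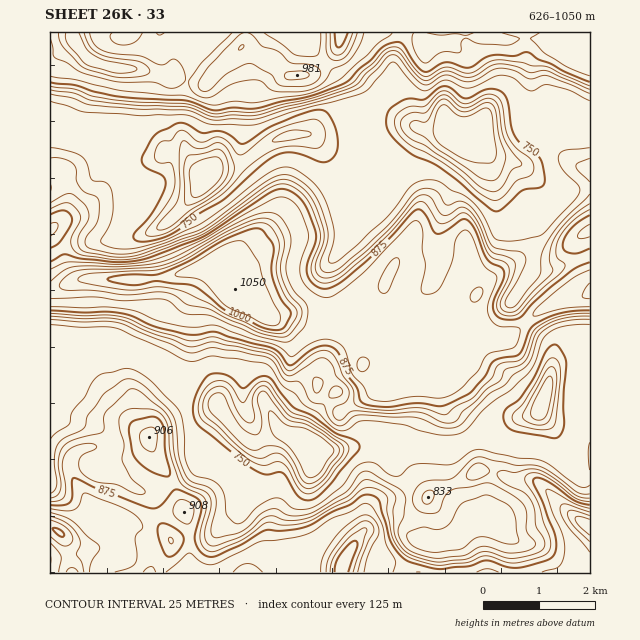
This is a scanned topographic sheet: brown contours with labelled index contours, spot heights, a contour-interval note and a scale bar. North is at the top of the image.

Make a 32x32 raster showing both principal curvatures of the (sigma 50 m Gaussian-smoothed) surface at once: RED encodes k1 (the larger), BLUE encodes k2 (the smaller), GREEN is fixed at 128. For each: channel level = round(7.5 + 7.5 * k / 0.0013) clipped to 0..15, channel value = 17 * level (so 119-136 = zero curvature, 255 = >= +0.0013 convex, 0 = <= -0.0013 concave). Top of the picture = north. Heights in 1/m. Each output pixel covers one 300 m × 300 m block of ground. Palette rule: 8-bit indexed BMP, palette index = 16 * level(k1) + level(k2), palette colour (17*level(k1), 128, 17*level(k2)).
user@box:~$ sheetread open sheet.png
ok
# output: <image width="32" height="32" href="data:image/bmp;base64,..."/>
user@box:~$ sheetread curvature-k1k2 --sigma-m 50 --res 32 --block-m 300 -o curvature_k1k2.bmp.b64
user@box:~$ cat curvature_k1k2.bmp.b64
<image width="32" height="32" href="data:image/bmp;base64,Qk02CAAAAAAAADYEAAAoAAAAIAAAACAAAAABAAgAAAAAAAAEAAATCwAAEwsAAAABAAAAAAAAAIAAABGAAAAigAAAM4AAAESAAABVgAAAZoAAAHeAAACIgAAAmYAAAKqAAAC7gAAAzIAAAN2AAADugAAA/4AAAACAEQARgBEAIoARADOAEQBEgBEAVYARAGaAEQB3gBEAiIARAJmAEQCqgBEAu4ARAMyAEQDdgBEA7oARAP+AEQAAgCIAEYAiACKAIgAzgCIARIAiAFWAIgBmgCIAd4AiAIiAIgCZgCIAqoAiALuAIgDMgCIA3YAiAO6AIgD/gCIAAIAzABGAMwAigDMAM4AzAESAMwBVgDMAZoAzAHeAMwCIgDMAmYAzAKqAMwC7gDMAzIAzAN2AMwDugDMA/4AzAACARAARgEQAIoBEADOARABEgEQAVYBEAGaARAB3gEQAiIBEAJmARACqgEQAu4BEAMyARADdgEQA7oBEAP+ARAAAgFUAEYBVACKAVQAzgFUARIBVAFWAVQBmgFUAd4BVAIiAVQCZgFUAqoBVALuAVQDMgFUA3YBVAO6AVQD/gFUAAIBmABGAZgAigGYAM4BmAESAZgBVgGYAZoBmAHeAZgCIgGYAmYBmAKqAZgC7gGYAzIBmAN2AZgDugGYA/4BmAACAdwARgHcAIoB3ADOAdwBEgHcAVYB3AGaAdwB3gHcAiIB3AJmAdwCqgHcAu4B3AMyAdwDdgHcA7oB3AP+AdwAAgIgAEYCIACKAiAAzgIgARICIAFWAiABmgIgAd4CIAIiAiACZgIgAqoCIALuAiADMgIgA3YCIAO6AiAD/gIgAAICZABGAmQAigJkAM4CZAESAmQBVgJkAZoCZAHeAmQCIgJkAmYCZAKqAmQC7gJkAzICZAN2AmQDugJkA/4CZAACAqgARgKoAIoCqADOAqgBEgKoAVYCqAGaAqgB3gKoAiICqAJmAqgCqgKoAu4CqAMyAqgDdgKoA7oCqAP+AqgAAgLsAEYC7ACKAuwAzgLsARIC7AFWAuwBmgLsAd4C7AIiAuwCZgLsAqoC7ALuAuwDMgLsA3YC7AO6AuwD/gLsAAIDMABGAzAAigMwAM4DMAESAzABVgMwAZoDMAHeAzACIgMwAmYDMAKqAzAC7gMwAzIDMAN2AzADugMwA/4DMAACA3QARgN0AIoDdADOA3QBEgN0AVYDdAGaA3QB3gN0AiIDdAJmA3QCqgN0Au4DdAMyA3QDdgN0A7oDdAP+A3QAAgO4AEYDuACKA7gAzgO4ARIDuAFWA7gBmgO4Ad4DuAIiA7gCZgO4AqoDuALuA7gDMgO4A3YDuAO6A7gD/gO4AAID/ABGA/wAigP8AM4D/AESA/wBVgP8AZoD/AHeA/wCIgP8AmYD/AKqA/wC7gP8AzID/AN2A/wDugP8A/4D/AJXVhIaHlpamqMWmpoWGh4W1+IOGx/bFtcXZx6W3tpd2tcWml5h1pXLlYabXuJeXhoL41aPUUHFyYrSDYmFytnP5xXWHh6eUhOZhcmLXt8fWppT52HF1hoaGhXaFl4WU5qSjh5iop7W52ZV1dKSlY4LntsW1g5Sml3Z3d3V1p/f3gLXIp4V0dMjZxoSHhZa1k5OE2Mi2o9qGdXV0hXX39VGD9oSEhYaW9FKThpimuLVQtYXGlYOGlqbmxsbm+PeAYsbWZIaWl9ilY4eo15TIpHKCxqaFdoeGdpTotpSikYWFtdjYlYW514OFp9dwg7WCdGCwlYd3h4aGhYSFhpenloWEdJSFprnak6bHgKPGcYFxt+WEhHR1hKWUdpelpaOmh4eGl5enlseTtWKA+JSA2Mbm96K0pISWx5VzlZNwcceIh3aGh5i3g4XWUWP2QLWmyJNh58jIx7e4uJV0t6Vw6IeHh4aGp5WFh6e0tMjCxMO2o6TXhoeXqJeouKaEx3DXmHaHh3eGhnaFlHWFg2KT+HFStsmWh4eHh4e3k7e2kLWXdoeHd4aDgoS3ZJWVlsO1xqS2loeHd4eHiIen2aVylodxgYBxcaXYx6illYTY+aWVl6iHdoeHh4eHh8bn9HJwccbX18bGtpaFloPI59i42JOXl4eHh4eHh4a2oGD39/bWx5aFhpaVdIWGtsiYmLdztrW3h6iHh4aHl9m1cJPIx8e2+Pj3+Pj2+Ma3iJenlYSiccbHqJeHdoeXpumjcYO1p5SzlYNzlZam5+iYmKellbRQcrbHuIeHhpfWpdWUpaSBpJJgcYGAhKalx/jHlsiV2ZKEcqXnp4WWuOZhhYWj6bjZp5aGl6RgcJJxptfpppbIk4aGcbXppqT6s4SHd4K26ci4p4aHqKeQssaCprWluKiDdoeGcfencveTlKiIhoKVpKaGloeIqKdgcqaDttq5lISHh4d1s8eVtoV0p5iGdnOnpnWHh5eot2Nig5aUpKSEh4eHh4eGlrimdHSnhJaGp7emhoiHlXPFgmKDspS4qJeGh4iHl7fHlnOGdJOEl6enhYaHh4endJOlppTIkYCCc4WXiJfHhZRjdnaTuLiXhoZ3h4Z2hoaWhISjgoKjhYNzhpeHl5NStHOTc5TIiId3h3SEg4KCk4KDg+jG19ikg3GQhIaXpZXFUOZggreHh3eGpYS4t7a2x9fmyYaHltbY2cWjooaXpNWQ17XDlpV1cYHItaXm9/fFuJPYloaGxvj5xceVgXOy+HLIpWNztnLG6JXF99SkpHWXdZXXp7bIdITTxrekUPjIxbjGtcel18iXpflidHSWhpeHhYXZloV1dLX4k9bTx7i3p6e4x8aYh3Y="/>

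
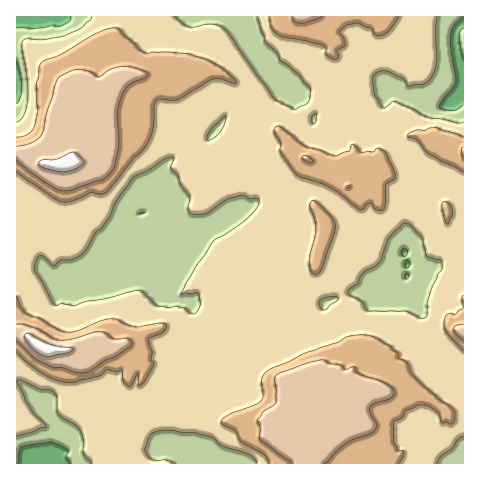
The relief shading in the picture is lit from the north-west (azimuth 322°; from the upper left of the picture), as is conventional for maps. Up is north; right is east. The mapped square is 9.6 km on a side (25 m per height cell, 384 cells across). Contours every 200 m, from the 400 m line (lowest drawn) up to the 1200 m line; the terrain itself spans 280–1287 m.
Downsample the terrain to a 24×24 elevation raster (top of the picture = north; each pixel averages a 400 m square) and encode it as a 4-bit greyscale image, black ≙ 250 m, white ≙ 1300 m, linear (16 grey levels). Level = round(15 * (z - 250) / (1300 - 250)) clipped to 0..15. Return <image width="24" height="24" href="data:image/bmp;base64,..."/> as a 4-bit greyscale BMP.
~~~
<image width="24" height="24" href="data:image/bmp;base64,Qk2WAQAAAAAAAHYAAAAoAAAAGAAAABgAAAABAAQAAAAAACABAAATCwAAEwsAABAAAAAAAAAAAAAAABEREQAiIiIAMzMzAERERABVVVUAZmZmAHd3dwCIiIgAmZmZAKqqqgC7u7sAzMzMAN3d3QDu7u4A////ABAUeGQzNFnMyqqHU0M0d2REV6zNzLqIdmRGZmdniazMzMqIiFRnZ4dWZnrMzMuplleJiIdWd3nMzMupZYzMuphld3iKuqqXVs7My6h1eHeHiZmGabl3mYh1Z3eGVmZleoZVVlVUVnh2VVRDaHUzRFRFV4eHZUMzV2REM0M0VnZ4h1QzRlVVMzMzVWZ4mGUzZ2ZmQzMzRVZomHZFeGZ3YzM1Q0aIiIhmeGiphTNFVVaIiamHhpzdyVRVVVaJqqqId83d24ZVVVaamZmImpzcy6dVVVeWZ4d4qWrMy6h2VVdlV3ZmVErMy6mIZWVEaHRDMUnMzLqpiGQ1eGRFQliqqqqpiFNXiHZlQlVpqod3djV4mIh2QiIkeHZUQzerqYmGQg=="/>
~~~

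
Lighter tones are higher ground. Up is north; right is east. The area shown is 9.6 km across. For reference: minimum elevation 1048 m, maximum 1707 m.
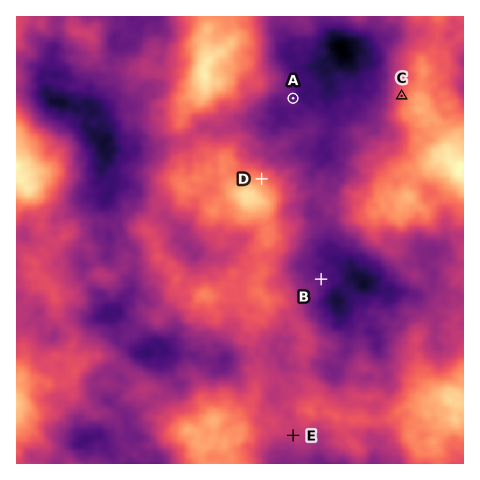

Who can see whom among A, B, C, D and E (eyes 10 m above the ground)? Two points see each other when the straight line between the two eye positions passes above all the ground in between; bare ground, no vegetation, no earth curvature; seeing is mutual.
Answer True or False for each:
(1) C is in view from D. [True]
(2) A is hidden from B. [True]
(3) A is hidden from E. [True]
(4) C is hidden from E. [True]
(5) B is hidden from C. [True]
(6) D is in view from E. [False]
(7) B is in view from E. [False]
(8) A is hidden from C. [False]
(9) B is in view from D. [False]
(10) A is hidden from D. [False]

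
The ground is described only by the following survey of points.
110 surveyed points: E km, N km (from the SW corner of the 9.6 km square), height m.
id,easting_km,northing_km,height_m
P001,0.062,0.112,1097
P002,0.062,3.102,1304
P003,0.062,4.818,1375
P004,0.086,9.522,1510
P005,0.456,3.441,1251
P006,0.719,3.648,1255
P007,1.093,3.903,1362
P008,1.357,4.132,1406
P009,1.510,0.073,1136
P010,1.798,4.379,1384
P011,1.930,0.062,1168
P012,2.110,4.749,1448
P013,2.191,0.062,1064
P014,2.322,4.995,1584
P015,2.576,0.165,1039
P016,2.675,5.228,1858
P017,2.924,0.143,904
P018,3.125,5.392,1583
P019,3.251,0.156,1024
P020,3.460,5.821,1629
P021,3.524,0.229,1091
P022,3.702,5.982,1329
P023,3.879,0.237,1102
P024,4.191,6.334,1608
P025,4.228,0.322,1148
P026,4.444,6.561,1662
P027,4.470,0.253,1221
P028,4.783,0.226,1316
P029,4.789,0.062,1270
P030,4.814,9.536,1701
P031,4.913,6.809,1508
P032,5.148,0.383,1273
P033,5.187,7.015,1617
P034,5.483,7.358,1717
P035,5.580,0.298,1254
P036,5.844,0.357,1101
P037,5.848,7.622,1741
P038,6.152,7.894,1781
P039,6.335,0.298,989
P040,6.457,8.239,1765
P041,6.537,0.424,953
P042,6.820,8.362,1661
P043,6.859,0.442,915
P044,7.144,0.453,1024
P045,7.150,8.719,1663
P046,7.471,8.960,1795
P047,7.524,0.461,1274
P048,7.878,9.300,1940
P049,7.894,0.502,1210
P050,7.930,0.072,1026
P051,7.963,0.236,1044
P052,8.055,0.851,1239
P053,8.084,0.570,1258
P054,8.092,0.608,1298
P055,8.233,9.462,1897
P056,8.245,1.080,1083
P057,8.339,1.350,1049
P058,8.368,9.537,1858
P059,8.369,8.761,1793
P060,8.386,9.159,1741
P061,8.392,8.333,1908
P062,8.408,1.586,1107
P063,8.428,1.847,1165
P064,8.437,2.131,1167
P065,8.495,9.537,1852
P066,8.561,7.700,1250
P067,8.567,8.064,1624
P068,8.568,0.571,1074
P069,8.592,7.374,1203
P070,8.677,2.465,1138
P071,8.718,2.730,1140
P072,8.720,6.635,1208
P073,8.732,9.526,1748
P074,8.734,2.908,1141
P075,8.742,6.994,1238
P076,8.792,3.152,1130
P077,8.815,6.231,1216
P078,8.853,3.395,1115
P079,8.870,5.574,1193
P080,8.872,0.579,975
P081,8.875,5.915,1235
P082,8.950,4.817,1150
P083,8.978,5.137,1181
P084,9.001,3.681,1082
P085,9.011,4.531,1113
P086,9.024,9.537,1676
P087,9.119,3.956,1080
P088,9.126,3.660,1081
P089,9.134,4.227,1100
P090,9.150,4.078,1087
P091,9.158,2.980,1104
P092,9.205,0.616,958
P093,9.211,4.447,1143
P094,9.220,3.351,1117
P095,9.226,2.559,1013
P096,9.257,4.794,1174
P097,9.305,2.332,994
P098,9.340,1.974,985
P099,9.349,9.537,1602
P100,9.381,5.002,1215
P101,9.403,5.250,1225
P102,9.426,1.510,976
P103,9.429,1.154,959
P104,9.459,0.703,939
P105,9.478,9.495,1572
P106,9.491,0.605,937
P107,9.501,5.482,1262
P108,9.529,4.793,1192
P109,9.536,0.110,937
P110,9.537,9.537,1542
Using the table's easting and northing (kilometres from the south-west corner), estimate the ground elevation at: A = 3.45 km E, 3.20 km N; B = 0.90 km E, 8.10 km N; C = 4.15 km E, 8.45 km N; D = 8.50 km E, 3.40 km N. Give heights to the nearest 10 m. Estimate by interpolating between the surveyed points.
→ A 1540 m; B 1480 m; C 1800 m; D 1090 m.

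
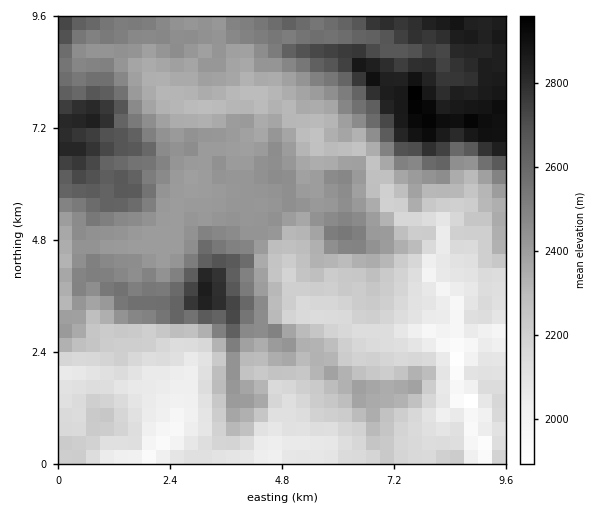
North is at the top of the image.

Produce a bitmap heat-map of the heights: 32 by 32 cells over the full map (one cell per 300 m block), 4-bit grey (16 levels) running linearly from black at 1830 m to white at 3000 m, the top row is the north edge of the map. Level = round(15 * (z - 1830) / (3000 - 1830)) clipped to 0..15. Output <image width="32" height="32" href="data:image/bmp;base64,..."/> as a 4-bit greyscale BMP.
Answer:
<image width="32" height="32" href="data:image/bmp;base64,Qk12AgAAAAAAAHYAAAAoAAAAIAAAACAAAAABAAQAAAAAAAACAAATCwAAEwsAABAAAAAAAAAAAAAAABEREQAiIiIAMzMzAERERABVVVUAZmZmAHd3dwCIiIgAmZmZAKqqqgC7u7sAzMzMAN3d3QDu7u4A////AFVDIhI0QzMyMzNERURFUxVVVEQhI0RUMzMzRFVEREIURFVUIiM1ZkNEREVlVENBNERVRDIiNXZURFVWdlQzMiREVUMzIkV3dERVZ3dmQxE0REQzMzNGh2RFVmd3d1MiRDM0QzMzRoZWZWdmVVZjE0RERVREQzWGZ3ZmVVREQxIzZlVVVERGl3eHZlREQzISMndVVVVmeaiJdlVERDIiIyJ3Z4iZqbq5hlRERVRDMyRDaHiZmqzcyoZURFVVRDMjRHmJmZms3Ll2VVVVVUQyM0R4mYiYmtypdVVlVWVUIzNEaJiIh4mrunZWZmZ2VDNEVXiId3d4qZh2ZniJh3ZDRFZ4iIh3eJiIiGZ5mXdlU1VXeJmIh3iIiIh3iIh2RENFV5mqqph3eIiIiIiIdVdVVWequruYd3eIiId4h2VnZmVnq7q6mHd4iIiHeIdmd4h2ecy6qZmHeHeIh3d3Z5iqiJvdy7uoiHd3eHZmZnm7zKvNzMu6mHiId3h2Z3aK3u3d7t3cqYd3d3d3ZmZ4q97u7u7M3Lh2ZmZmZmd3ia3e7d3uqrqXdmZ3ZmZ3eJrN3tzd3amah3Z3d3Z3eJms7d7czN2YmYd3d4h3iImrzdzMzM3dqIiIeIh4d4mrvMy7u8vd3bmZmIiIiImZmamqq8zM3d26qZmYiIiZmqqaq8zM3e3d"/>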